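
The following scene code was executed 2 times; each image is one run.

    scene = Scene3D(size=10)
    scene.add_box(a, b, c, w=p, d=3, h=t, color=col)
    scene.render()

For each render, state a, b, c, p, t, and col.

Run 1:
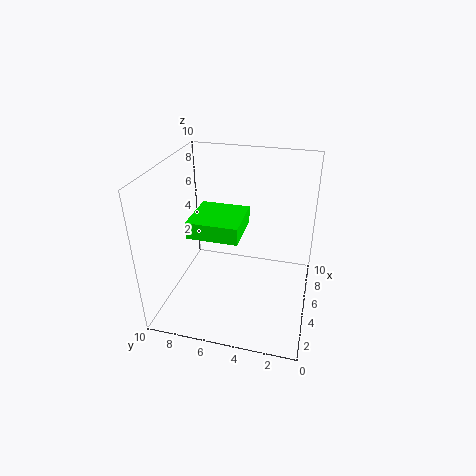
a = 1; b = 4; c = 7; p = 3; t = 1; col = 'lime'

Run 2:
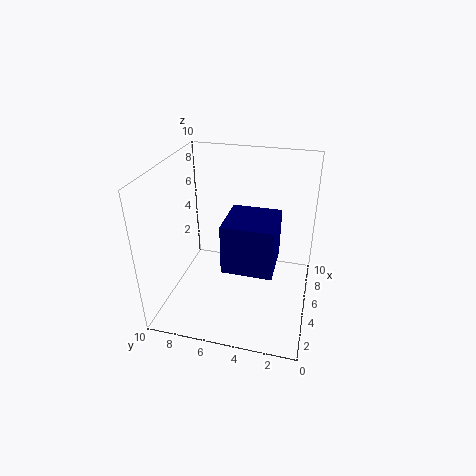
a = 1; b = 2; c = 5; p = 3; t = 3; col = 'navy'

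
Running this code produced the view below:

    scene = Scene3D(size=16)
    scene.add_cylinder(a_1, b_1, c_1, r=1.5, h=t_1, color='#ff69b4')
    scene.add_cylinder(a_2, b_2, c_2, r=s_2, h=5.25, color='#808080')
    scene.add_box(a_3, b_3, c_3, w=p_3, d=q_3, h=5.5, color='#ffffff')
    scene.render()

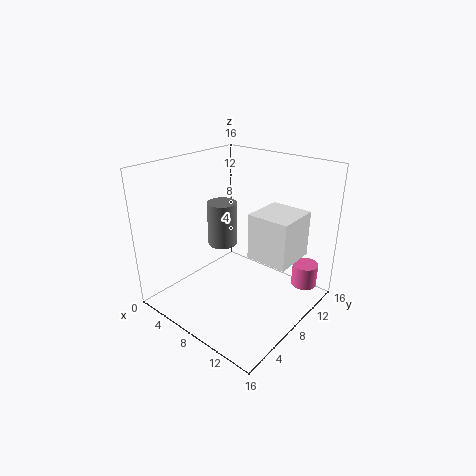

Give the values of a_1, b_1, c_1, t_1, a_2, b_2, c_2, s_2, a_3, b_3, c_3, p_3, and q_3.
a_1 = 13.5, b_1 = 14, c_1 = 1.25, t_1 = 2.75, a_2 = 4.5, b_2 = 9.25, c_2 = 5.75, s_2 = 1.75, a_3 = 8, b_3 = 9.75, c_3 = 4.75, p_3 = 5, q_3 = 5.25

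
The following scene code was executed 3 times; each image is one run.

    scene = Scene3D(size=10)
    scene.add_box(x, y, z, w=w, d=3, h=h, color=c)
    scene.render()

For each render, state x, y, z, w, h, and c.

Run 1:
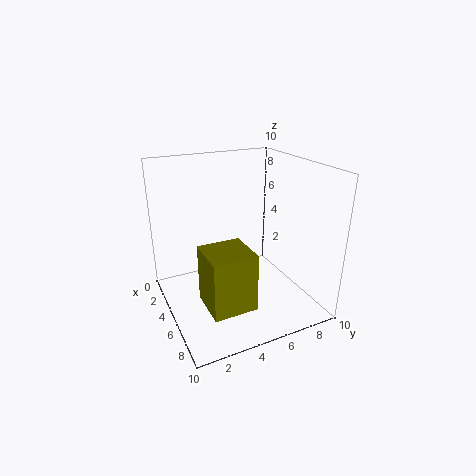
x = 5
y = 2
z = 1
w = 3
h = 4
c = 'olive'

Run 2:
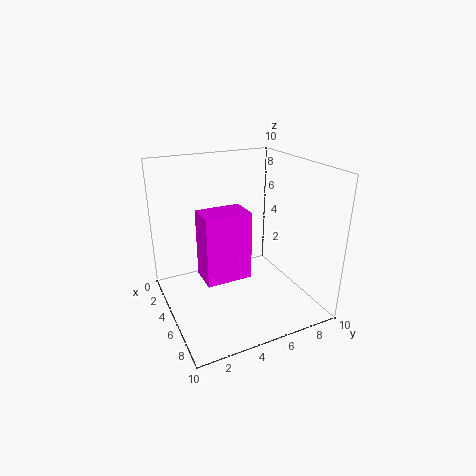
x = 5
y = 2
z = 3
w = 2
h = 4.5
c = 'magenta'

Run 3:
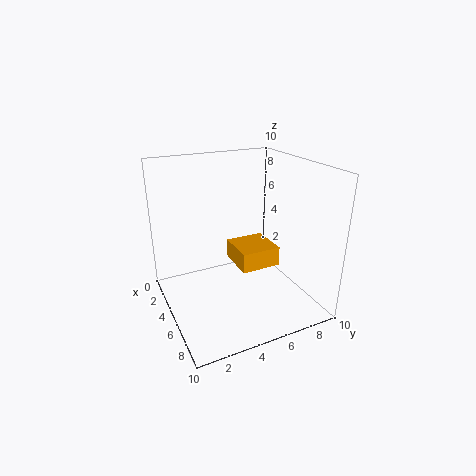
x = 2
y = 5.5
z = 2
w = 3
h = 1.5
c = 'orange'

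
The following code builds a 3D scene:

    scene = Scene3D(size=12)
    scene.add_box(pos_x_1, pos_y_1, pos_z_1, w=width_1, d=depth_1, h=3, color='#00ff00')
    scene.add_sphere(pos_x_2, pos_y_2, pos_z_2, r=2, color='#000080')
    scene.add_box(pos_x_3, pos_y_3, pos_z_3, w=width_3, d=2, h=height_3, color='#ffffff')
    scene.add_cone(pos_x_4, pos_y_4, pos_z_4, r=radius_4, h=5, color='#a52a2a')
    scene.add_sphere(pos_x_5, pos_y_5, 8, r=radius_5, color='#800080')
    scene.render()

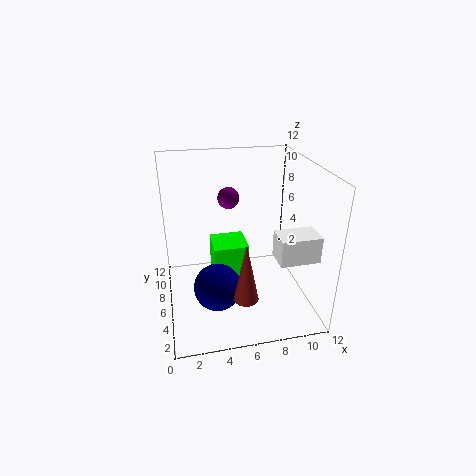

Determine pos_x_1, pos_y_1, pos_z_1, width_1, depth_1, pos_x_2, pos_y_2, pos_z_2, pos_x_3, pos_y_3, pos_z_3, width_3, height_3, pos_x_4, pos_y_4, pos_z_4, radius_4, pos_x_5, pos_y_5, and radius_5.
pos_x_1 = 4; pos_y_1 = 6; pos_z_1 = 2; width_1 = 3; depth_1 = 3; pos_x_2 = 4; pos_y_2 = 5; pos_z_2 = 2; pos_x_3 = 8; pos_y_3 = 1; pos_z_3 = 6; width_3 = 3; height_3 = 2; pos_x_4 = 6; pos_y_4 = 3; pos_z_4 = 2; radius_4 = 1; pos_x_5 = 6; pos_y_5 = 10; radius_5 = 1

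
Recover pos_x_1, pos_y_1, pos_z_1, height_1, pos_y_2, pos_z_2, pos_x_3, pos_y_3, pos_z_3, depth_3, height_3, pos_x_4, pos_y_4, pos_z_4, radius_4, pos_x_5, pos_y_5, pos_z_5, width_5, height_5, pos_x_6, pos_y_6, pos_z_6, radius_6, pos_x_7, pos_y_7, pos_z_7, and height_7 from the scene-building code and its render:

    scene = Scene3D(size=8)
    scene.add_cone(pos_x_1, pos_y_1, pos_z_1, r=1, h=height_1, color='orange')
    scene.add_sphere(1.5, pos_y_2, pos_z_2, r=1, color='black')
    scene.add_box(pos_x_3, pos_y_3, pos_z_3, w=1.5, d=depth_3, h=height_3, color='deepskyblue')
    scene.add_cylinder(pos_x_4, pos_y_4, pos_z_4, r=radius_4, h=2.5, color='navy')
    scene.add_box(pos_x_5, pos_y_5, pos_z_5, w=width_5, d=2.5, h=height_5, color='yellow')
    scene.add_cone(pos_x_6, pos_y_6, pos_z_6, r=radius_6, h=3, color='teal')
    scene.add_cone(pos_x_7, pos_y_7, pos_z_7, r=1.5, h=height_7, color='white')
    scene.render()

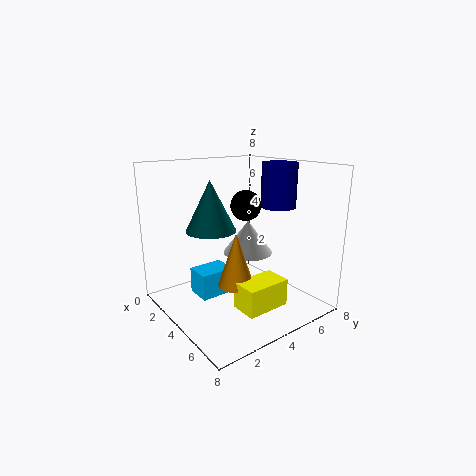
pos_x_1 = 4.5, pos_y_1 = 3.5, pos_z_1 = 1.5, height_1 = 3, pos_y_2 = 6.5, pos_z_2 = 5, pos_x_3 = 2, pos_y_3 = 2, pos_z_3 = 0.5, depth_3 = 2, height_3 = 1.5, pos_x_4 = 4.5, pos_y_4 = 6.5, pos_z_4 = 5.5, radius_4 = 1, pos_x_5 = 5, pos_y_5 = 3, pos_z_5 = 0.5, width_5 = 1.5, height_5 = 1.5, pos_x_6 = 2, pos_y_6 = 3.5, pos_z_6 = 4, radius_6 = 1.5, pos_x_7 = 3, pos_y_7 = 5.5, pos_z_7 = 2.5, height_7 = 2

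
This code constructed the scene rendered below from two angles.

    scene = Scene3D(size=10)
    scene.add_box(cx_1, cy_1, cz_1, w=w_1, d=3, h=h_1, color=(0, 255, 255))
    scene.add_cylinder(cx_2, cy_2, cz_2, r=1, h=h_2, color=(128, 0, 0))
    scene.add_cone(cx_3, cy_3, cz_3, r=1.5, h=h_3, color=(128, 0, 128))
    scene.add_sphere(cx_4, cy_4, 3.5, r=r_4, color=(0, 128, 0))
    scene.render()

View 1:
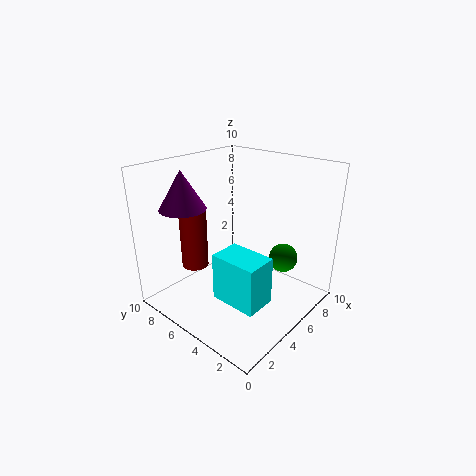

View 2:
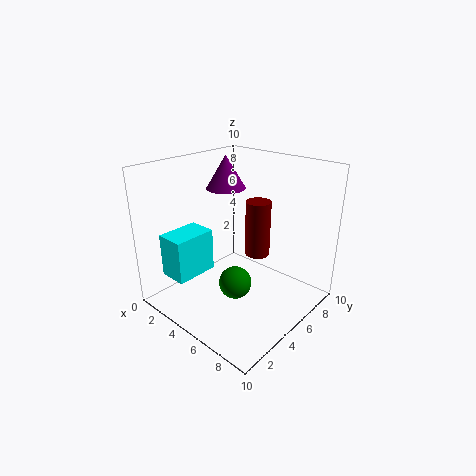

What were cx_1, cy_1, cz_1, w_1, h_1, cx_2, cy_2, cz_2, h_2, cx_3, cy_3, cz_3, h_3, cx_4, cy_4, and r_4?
cx_1 = 1.5, cy_1 = 1, cz_1 = 2.5, w_1 = 2, h_1 = 3, cx_2 = 4, cy_2 = 8.5, cz_2 = 2, h_2 = 4.5, cx_3 = 2, cy_3 = 7, cz_3 = 7.5, h_3 = 2.5, cx_4 = 7, cy_4 = 2.5, r_4 = 1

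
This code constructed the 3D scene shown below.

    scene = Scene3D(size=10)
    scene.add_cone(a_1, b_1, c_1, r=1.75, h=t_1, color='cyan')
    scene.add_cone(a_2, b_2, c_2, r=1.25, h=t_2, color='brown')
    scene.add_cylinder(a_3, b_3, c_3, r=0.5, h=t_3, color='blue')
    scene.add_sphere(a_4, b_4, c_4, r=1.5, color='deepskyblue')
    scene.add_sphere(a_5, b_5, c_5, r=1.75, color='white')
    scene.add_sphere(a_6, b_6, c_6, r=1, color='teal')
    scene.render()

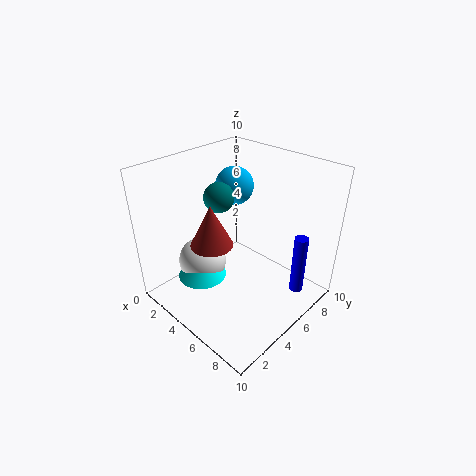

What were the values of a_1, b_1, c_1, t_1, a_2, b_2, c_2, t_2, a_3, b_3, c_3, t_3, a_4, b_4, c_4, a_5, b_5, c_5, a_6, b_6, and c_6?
a_1 = 3
b_1 = 3.25
c_1 = 1.75
t_1 = 2.25
a_2 = 6
b_2 = 1.75
c_2 = 6.5
t_2 = 2.5
a_3 = 8.25
b_3 = 8
c_3 = 0.5
t_3 = 4.5
a_4 = 1.75
b_4 = 8
c_4 = 7
a_5 = 2.5
b_5 = 3.75
c_5 = 2.5
a_6 = 4
b_6 = 4.25
c_6 = 8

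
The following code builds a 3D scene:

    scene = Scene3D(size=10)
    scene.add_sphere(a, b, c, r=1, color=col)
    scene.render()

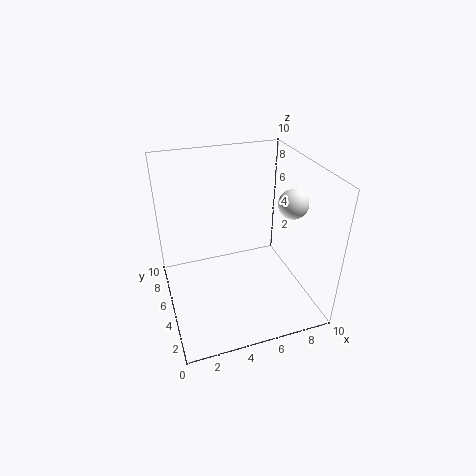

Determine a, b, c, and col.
a = 8.5
b = 4
c = 7.5
col = 'white'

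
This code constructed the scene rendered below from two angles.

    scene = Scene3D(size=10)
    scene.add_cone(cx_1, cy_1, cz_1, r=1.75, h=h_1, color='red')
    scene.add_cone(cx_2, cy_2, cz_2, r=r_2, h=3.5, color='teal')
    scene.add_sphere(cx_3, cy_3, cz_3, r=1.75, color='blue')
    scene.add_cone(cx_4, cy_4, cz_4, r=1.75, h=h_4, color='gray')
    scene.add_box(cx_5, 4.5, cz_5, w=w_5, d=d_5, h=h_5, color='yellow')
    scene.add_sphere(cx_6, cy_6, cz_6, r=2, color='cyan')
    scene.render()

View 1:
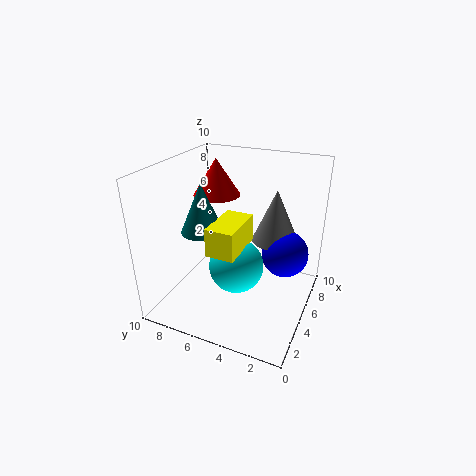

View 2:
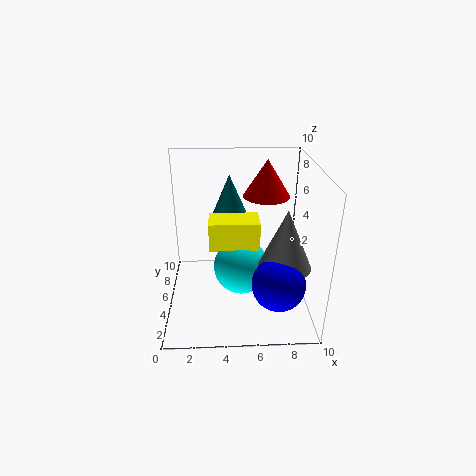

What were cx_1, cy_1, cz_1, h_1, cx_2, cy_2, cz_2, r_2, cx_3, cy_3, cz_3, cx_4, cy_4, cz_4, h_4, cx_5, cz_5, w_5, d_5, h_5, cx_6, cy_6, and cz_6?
cx_1 = 7.25; cy_1 = 7.75; cz_1 = 7; h_1 = 2.75; cx_2 = 4.5; cy_2 = 7.5; cz_2 = 5.25; r_2 = 1.5; cx_3 = 7.5; cy_3 = 2.25; cz_3 = 3; cx_4 = 8; cy_4 = 3.25; cz_4 = 3.75; h_4 = 4; cx_5 = 3; cz_5 = 4.25; w_5 = 3.5; d_5 = 2; h_5 = 2; cx_6 = 5.25; cy_6 = 5.25; cz_6 = 2.5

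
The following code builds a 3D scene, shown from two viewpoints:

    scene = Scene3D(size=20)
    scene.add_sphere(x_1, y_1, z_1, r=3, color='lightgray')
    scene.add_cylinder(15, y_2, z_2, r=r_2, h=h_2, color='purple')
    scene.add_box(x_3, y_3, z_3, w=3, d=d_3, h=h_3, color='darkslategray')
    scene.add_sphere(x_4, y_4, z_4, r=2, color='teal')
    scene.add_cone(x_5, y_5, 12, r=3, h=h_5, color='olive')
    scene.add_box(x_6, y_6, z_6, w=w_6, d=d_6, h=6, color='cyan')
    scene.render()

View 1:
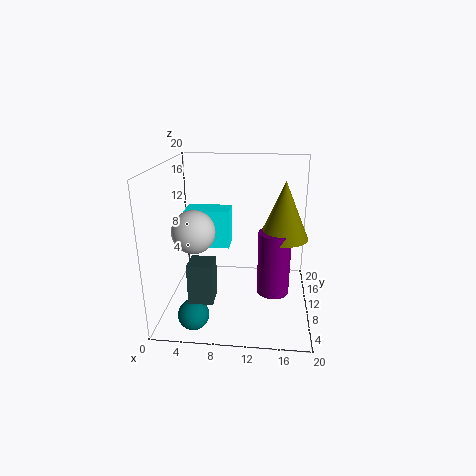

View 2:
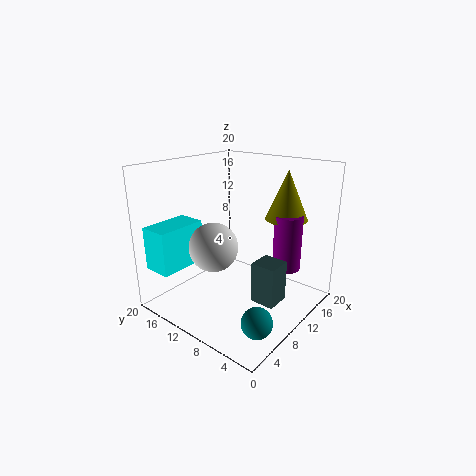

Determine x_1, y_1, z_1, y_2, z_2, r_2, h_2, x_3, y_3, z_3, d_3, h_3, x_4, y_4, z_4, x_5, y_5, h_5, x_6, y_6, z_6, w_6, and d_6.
x_1 = 4; y_1 = 9; z_1 = 11; y_2 = 5; z_2 = 5; r_2 = 2; h_2 = 8; x_3 = 5; y_3 = 1; z_3 = 5; d_3 = 3; h_3 = 5; x_4 = 5; y_4 = 3; z_4 = 2; x_5 = 16; y_5 = 6; h_5 = 7; x_6 = 1; y_6 = 15; z_6 = 6; w_6 = 7; d_6 = 4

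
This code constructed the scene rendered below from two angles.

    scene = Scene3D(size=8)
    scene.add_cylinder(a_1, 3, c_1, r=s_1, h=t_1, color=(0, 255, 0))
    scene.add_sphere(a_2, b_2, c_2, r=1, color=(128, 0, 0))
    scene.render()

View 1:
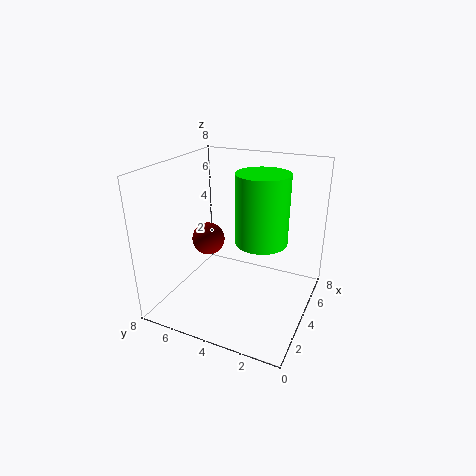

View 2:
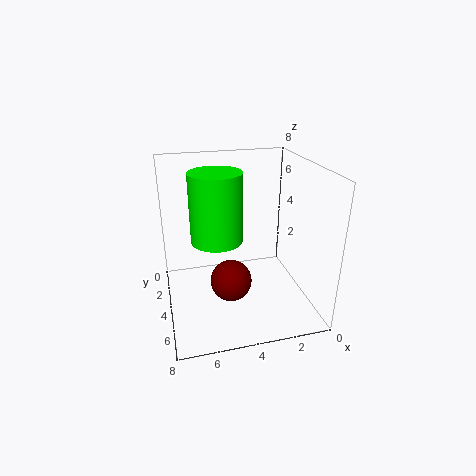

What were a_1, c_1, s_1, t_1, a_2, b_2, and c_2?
a_1 = 5, c_1 = 3.5, s_1 = 1.5, t_1 = 4, a_2 = 5, b_2 = 6.5, c_2 = 3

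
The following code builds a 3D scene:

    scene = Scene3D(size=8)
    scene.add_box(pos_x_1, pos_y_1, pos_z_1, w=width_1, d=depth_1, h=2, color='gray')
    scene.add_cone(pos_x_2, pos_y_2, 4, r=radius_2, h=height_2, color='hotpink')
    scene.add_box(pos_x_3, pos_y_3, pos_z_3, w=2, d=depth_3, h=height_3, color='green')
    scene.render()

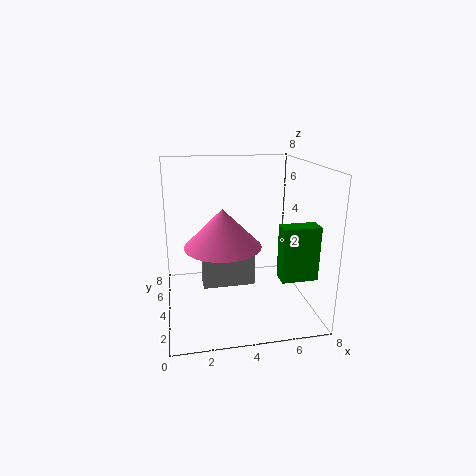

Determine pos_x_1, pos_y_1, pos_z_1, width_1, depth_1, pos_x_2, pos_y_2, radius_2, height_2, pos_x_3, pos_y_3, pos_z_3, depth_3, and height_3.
pos_x_1 = 2; pos_y_1 = 4; pos_z_1 = 1; width_1 = 3; depth_1 = 1; pos_x_2 = 3; pos_y_2 = 3; radius_2 = 2; height_2 = 2; pos_x_3 = 6; pos_y_3 = 2; pos_z_3 = 2; depth_3 = 1; height_3 = 3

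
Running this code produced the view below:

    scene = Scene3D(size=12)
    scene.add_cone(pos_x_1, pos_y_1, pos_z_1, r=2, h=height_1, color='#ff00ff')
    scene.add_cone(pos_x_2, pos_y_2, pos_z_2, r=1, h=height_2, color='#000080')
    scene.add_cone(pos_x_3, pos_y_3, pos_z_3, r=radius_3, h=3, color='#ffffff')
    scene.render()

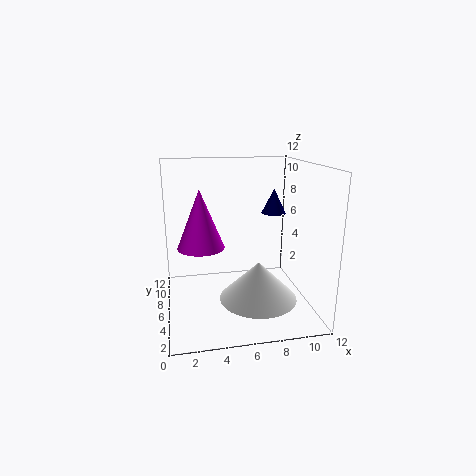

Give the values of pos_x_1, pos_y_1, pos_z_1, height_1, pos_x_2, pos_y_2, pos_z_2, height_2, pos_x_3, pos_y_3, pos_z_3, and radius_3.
pos_x_1 = 3
pos_y_1 = 7
pos_z_1 = 5
height_1 = 5
pos_x_2 = 9
pos_y_2 = 6
pos_z_2 = 8
height_2 = 2
pos_x_3 = 7
pos_y_3 = 3
pos_z_3 = 2
radius_3 = 3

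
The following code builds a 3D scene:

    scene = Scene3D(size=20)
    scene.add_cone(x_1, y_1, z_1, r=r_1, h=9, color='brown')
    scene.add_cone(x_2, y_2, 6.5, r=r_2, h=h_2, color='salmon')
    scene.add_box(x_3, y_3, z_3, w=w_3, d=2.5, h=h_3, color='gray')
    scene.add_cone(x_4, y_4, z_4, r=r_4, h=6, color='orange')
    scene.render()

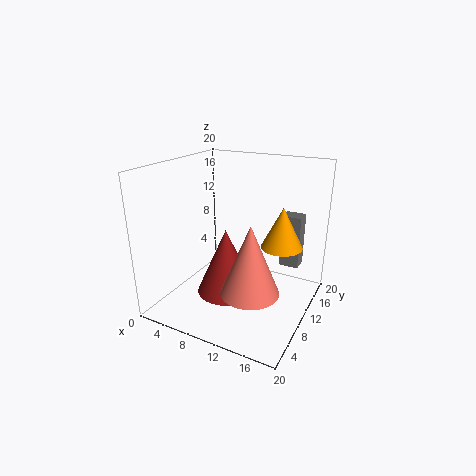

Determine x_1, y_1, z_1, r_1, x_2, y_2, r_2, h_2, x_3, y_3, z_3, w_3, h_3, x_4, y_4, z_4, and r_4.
x_1 = 9.5
y_1 = 7.5
z_1 = 3
r_1 = 4
x_2 = 15
y_2 = 3.5
r_2 = 3.5
h_2 = 8.5
x_3 = 14
y_3 = 16
z_3 = 4
w_3 = 3
h_3 = 8
x_4 = 15
y_4 = 14
z_4 = 8
r_4 = 3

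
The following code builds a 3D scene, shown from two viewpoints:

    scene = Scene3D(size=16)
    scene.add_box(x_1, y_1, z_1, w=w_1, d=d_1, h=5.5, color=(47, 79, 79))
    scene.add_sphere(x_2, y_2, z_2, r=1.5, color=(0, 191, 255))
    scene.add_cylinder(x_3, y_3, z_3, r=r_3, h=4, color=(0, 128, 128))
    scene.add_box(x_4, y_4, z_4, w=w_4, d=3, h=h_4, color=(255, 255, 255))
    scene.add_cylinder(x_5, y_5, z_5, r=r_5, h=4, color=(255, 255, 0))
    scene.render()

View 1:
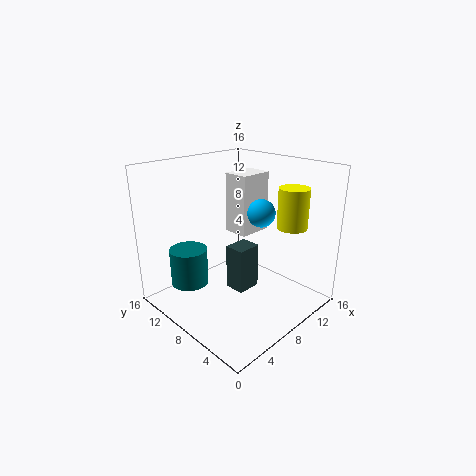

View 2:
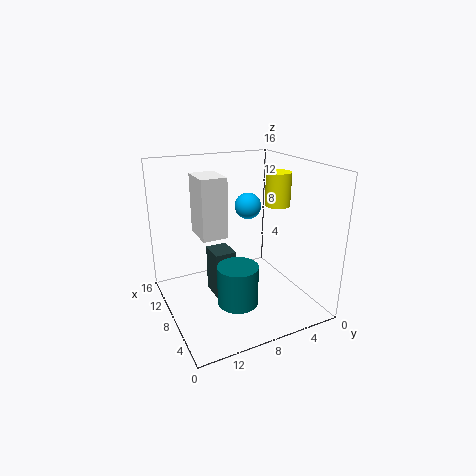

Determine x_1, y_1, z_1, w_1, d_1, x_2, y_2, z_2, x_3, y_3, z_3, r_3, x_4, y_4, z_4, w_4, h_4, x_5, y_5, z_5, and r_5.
x_1 = 8.5, y_1 = 8, z_1 = 0.5, w_1 = 3, d_1 = 2.5, x_2 = 9.5, y_2 = 6, z_2 = 11, x_3 = 3, y_3 = 10.5, z_3 = 3.5, r_3 = 2, x_4 = 9.5, y_4 = 8.5, z_4 = 7.5, w_4 = 4, h_4 = 7, x_5 = 9.5, y_5 = 2, z_5 = 10.5, r_5 = 1.5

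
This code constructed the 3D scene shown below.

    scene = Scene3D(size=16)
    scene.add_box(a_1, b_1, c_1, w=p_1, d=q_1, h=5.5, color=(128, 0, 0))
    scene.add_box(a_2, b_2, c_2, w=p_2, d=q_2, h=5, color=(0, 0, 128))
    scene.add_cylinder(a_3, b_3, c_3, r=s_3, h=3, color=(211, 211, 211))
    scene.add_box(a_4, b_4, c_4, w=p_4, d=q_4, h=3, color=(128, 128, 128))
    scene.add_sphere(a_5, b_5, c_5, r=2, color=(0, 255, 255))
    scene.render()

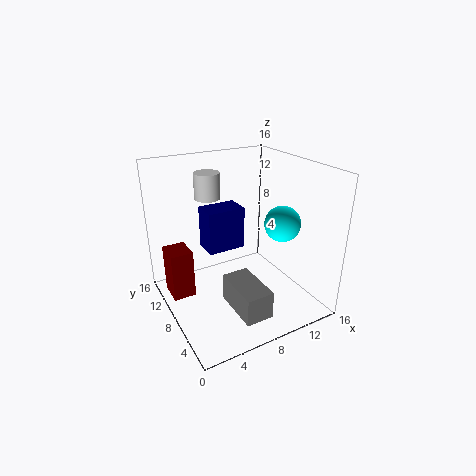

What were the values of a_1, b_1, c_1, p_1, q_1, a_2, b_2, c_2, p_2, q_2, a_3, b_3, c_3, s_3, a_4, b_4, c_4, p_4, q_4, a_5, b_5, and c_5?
a_1 = 0.5, b_1 = 9, c_1 = 1.5, p_1 = 2.5, q_1 = 3, a_2 = 5.5, b_2 = 10, c_2 = 5.5, p_2 = 4.5, q_2 = 3, a_3 = 6.5, b_3 = 12.5, c_3 = 11.5, s_3 = 1.5, a_4 = 5.5, b_4 = 1.5, c_4 = 1.5, p_4 = 3, q_4 = 5.5, a_5 = 12.5, b_5 = 6, c_5 = 9.5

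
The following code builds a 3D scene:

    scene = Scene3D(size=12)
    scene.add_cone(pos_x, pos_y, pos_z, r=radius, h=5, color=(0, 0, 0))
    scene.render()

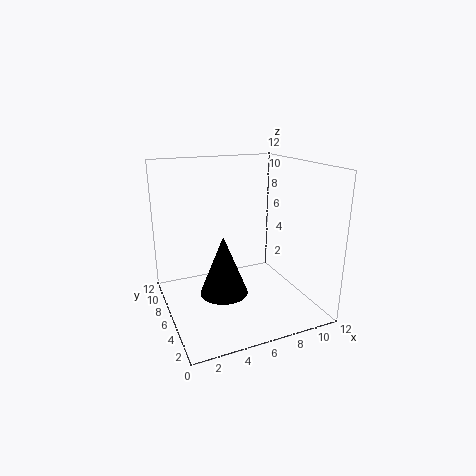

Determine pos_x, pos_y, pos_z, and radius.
pos_x = 4.5, pos_y = 5.5, pos_z = 1.5, radius = 2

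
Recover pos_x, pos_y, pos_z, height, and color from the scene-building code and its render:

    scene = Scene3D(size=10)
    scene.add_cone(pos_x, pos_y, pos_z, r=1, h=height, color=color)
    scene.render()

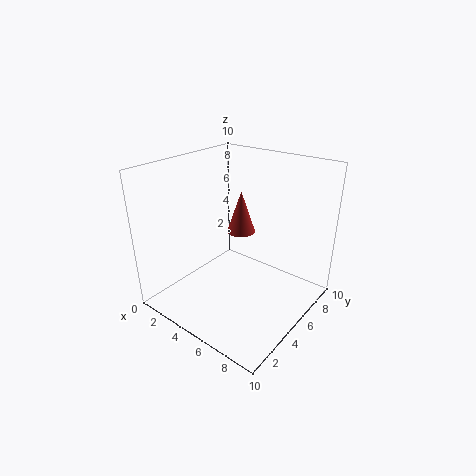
pos_x = 4.5
pos_y = 6
pos_z = 5
height = 3
color = 'brown'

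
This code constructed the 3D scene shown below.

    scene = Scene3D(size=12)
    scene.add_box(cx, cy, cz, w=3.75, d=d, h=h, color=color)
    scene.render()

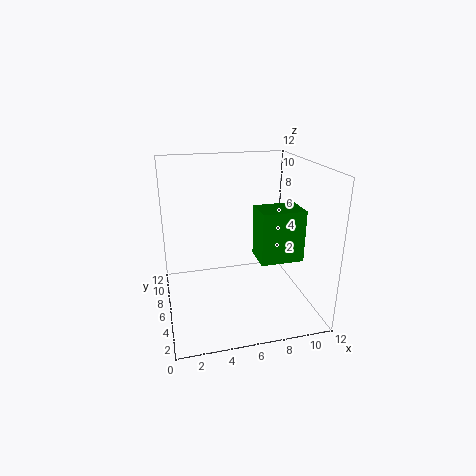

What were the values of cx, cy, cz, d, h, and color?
cx = 7.75, cy = 4.75, cz = 3.75, d = 2.75, h = 4.5, color = 'green'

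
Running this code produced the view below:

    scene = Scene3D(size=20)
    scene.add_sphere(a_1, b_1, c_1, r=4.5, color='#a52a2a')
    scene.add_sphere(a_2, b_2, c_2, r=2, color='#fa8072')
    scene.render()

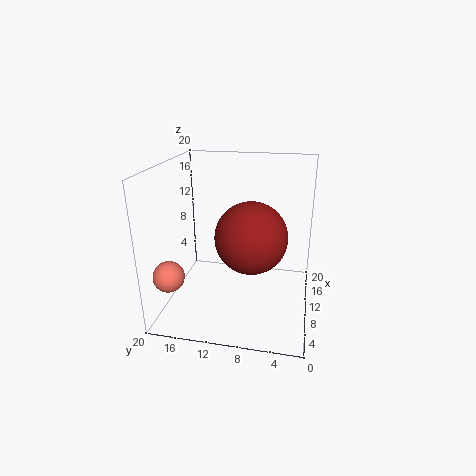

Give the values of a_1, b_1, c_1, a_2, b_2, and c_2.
a_1 = 6; b_1 = 7.5; c_1 = 12; a_2 = 3; b_2 = 17.5; c_2 = 7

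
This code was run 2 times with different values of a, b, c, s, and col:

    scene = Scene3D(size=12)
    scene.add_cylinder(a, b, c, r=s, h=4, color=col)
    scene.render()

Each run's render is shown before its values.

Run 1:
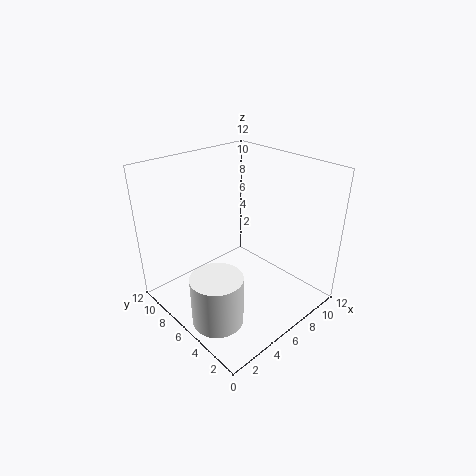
a = 2
b = 4
c = 1
s = 2
col = 'white'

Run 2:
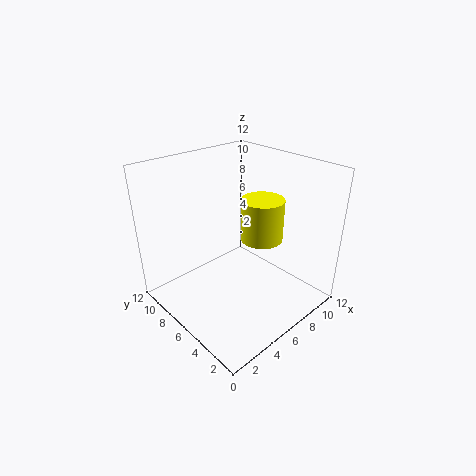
a = 10
b = 7
c = 4
s = 2
col = 'yellow'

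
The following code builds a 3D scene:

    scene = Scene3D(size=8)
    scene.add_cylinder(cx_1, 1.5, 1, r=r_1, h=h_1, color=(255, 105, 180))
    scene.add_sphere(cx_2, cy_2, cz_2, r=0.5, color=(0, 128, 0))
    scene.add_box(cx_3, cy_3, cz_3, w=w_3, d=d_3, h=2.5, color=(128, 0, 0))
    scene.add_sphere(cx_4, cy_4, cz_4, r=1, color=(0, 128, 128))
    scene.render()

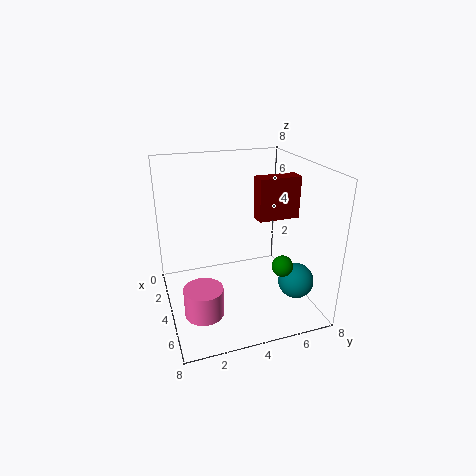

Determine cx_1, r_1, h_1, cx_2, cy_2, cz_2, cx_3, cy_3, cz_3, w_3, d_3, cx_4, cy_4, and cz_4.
cx_1 = 6; r_1 = 1; h_1 = 1.5; cx_2 = 7.5; cy_2 = 5; cz_2 = 4; cx_3 = 2.5; cy_3 = 5.5; cz_3 = 4.5; w_3 = 1; d_3 = 2.5; cx_4 = 5.5; cy_4 = 7; cz_4 = 1.5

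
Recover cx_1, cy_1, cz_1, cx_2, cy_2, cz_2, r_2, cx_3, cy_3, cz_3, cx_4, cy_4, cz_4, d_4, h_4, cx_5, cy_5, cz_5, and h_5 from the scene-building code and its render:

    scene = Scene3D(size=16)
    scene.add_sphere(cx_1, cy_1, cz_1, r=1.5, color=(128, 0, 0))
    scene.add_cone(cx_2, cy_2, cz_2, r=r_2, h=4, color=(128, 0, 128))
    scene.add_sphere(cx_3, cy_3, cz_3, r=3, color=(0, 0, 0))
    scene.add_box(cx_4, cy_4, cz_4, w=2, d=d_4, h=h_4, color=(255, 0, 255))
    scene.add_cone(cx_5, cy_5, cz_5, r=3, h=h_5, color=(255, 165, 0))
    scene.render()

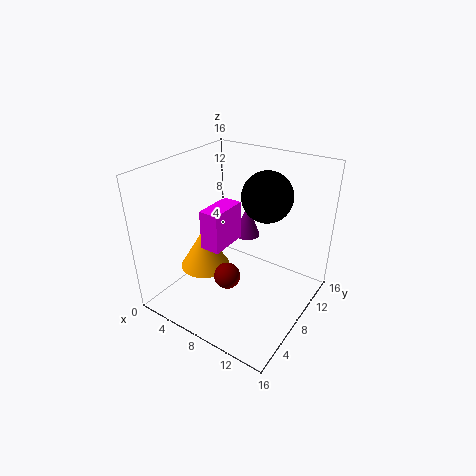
cx_1 = 7.5, cy_1 = 6.5, cz_1 = 3.5, cx_2 = 7, cy_2 = 11.5, cz_2 = 6.5, r_2 = 1.5, cx_3 = 9, cy_3 = 12.5, cz_3 = 11.5, cx_4 = 7, cy_4 = 3, cz_4 = 9, d_4 = 4, h_4 = 4, cx_5 = 3, cy_5 = 8, cz_5 = 2.5, h_5 = 5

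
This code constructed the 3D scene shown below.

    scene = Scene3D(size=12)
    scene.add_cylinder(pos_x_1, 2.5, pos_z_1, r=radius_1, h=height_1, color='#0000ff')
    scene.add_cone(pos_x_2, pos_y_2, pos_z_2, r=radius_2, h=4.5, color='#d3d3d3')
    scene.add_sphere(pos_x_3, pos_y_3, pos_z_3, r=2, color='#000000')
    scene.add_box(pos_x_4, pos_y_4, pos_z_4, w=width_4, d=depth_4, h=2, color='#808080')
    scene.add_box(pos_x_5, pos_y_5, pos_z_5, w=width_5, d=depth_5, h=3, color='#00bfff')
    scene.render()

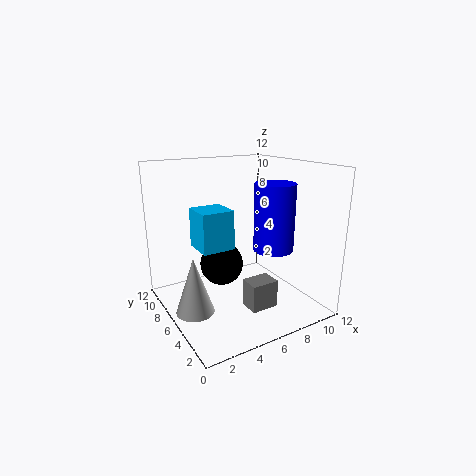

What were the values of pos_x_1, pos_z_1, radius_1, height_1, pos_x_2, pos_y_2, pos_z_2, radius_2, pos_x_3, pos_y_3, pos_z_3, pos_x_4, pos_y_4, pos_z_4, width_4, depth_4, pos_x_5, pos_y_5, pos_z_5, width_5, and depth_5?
pos_x_1 = 7, pos_z_1 = 6, radius_1 = 1.5, height_1 = 5, pos_x_2 = 1.5, pos_y_2 = 5, pos_z_2 = 1, radius_2 = 1.5, pos_x_3 = 6, pos_y_3 = 9, pos_z_3 = 2.5, pos_x_4 = 4, pos_y_4 = 0.5, pos_z_4 = 2.5, width_4 = 2, depth_4 = 1.5, pos_x_5 = 2, pos_y_5 = 4, pos_z_5 = 6, width_5 = 2.5, depth_5 = 2.5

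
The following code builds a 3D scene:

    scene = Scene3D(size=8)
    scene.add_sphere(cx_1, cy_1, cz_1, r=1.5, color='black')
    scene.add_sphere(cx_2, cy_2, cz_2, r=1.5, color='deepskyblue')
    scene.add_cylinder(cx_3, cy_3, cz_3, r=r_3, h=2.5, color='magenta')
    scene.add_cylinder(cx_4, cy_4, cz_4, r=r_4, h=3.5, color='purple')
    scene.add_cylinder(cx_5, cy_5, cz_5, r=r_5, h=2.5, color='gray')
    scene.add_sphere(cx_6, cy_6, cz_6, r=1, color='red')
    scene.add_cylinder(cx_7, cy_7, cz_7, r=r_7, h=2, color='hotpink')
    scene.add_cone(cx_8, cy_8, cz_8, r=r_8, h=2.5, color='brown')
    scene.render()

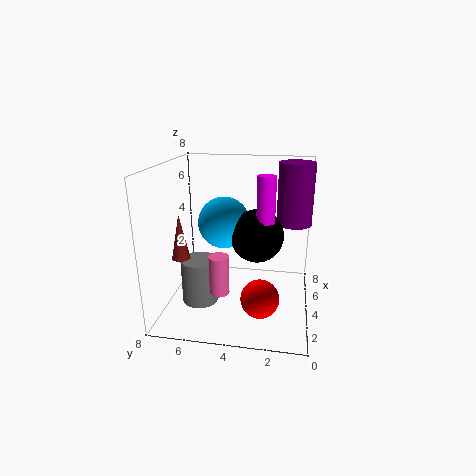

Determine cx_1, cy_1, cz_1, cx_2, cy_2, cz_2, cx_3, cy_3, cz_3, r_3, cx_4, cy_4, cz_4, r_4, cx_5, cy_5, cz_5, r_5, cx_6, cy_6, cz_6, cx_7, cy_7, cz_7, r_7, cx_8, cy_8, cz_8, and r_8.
cx_1 = 4.5, cy_1 = 3, cz_1 = 4, cx_2 = 5, cy_2 = 5, cz_2 = 4.5, cx_3 = 4, cy_3 = 2.5, cz_3 = 5, r_3 = 0.5, cx_4 = 5.5, cy_4 = 1, cz_4 = 4.5, r_4 = 1, cx_5 = 3, cy_5 = 6, cz_5 = 0.5, r_5 = 1, cx_6 = 2, cy_6 = 2.5, cz_6 = 1.5, cx_7 = 1.5, cy_7 = 4.5, cz_7 = 2, r_7 = 0.5, cx_8 = 3, cy_8 = 7, cz_8 = 3, r_8 = 0.5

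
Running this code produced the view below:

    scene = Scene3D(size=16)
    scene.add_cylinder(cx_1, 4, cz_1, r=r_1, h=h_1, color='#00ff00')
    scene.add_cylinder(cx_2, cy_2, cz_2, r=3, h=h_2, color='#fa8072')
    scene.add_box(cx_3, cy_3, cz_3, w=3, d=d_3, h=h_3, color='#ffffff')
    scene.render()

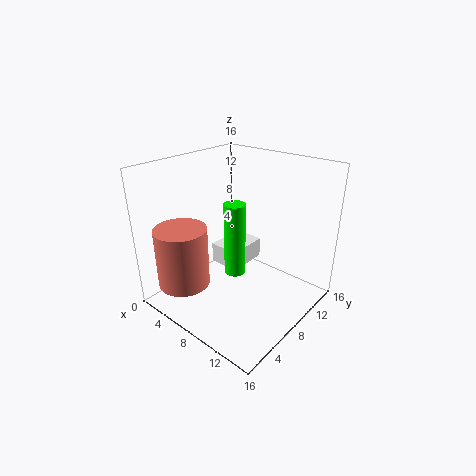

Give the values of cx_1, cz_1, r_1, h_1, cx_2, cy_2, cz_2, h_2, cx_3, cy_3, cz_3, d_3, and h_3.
cx_1 = 11
cz_1 = 7
r_1 = 1
h_1 = 7
cx_2 = 3
cy_2 = 4
cz_2 = 2
h_2 = 7
cx_3 = 8
cy_3 = 4
cz_3 = 7
d_3 = 4
h_3 = 2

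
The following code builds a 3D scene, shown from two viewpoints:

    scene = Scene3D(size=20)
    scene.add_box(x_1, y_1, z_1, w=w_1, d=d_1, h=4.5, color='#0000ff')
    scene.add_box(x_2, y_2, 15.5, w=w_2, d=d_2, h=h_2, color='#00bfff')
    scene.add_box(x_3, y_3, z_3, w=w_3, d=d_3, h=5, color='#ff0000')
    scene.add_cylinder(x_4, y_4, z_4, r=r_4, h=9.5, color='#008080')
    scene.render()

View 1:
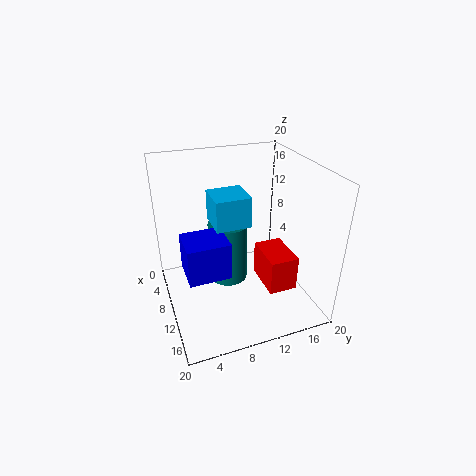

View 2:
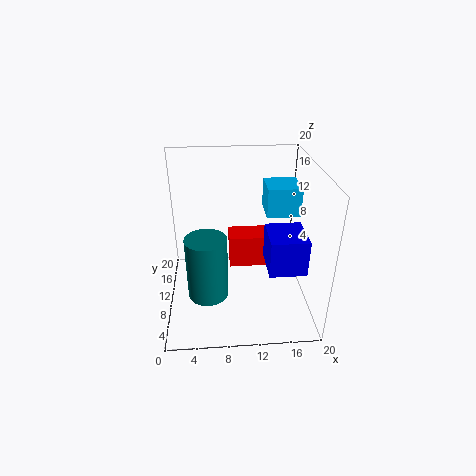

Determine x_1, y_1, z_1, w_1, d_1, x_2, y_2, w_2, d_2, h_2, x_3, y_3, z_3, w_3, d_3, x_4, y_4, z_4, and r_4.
x_1 = 13; y_1 = 1.5; z_1 = 9.5; w_1 = 4.5; d_1 = 5; x_2 = 13; y_2 = 5; w_2 = 4; d_2 = 4; h_2 = 3.5; x_3 = 9; y_3 = 13; z_3 = 3; w_3 = 6; d_3 = 4; x_4 = 5.5; y_4 = 10; z_4 = 0.5; r_4 = 3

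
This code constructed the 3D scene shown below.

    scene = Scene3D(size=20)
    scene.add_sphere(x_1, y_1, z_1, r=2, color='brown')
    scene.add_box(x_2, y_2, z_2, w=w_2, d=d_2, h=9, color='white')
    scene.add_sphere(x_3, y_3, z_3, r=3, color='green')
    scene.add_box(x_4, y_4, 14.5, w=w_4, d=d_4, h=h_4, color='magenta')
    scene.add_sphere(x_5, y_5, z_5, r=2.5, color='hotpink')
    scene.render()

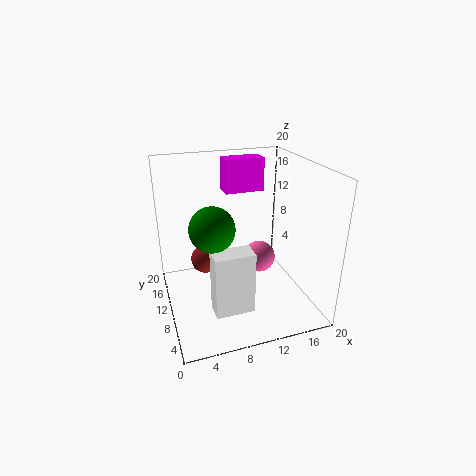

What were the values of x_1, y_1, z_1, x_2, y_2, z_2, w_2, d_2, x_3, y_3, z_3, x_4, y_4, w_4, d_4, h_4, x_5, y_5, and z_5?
x_1 = 5.5
y_1 = 11
z_1 = 7
x_2 = 5.5
y_2 = 5.5
z_2 = 0.5
w_2 = 5.5
d_2 = 3
x_3 = 6
y_3 = 8.5
z_3 = 12.5
x_4 = 10
y_4 = 15.5
w_4 = 6
d_4 = 3
h_4 = 5
x_5 = 15
y_5 = 14
z_5 = 4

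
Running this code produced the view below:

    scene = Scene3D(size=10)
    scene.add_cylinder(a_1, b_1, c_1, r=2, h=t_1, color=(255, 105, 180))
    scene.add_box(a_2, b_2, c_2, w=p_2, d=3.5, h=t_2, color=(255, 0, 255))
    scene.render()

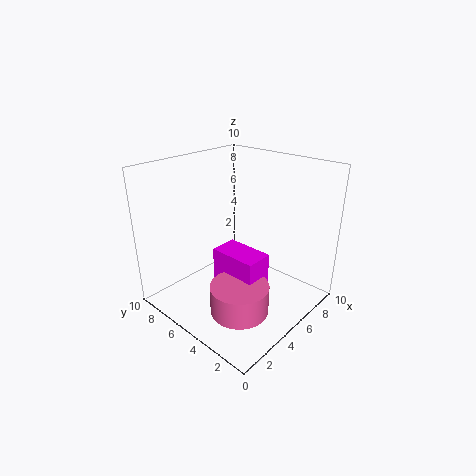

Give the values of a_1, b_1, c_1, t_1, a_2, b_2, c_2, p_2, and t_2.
a_1 = 3.5; b_1 = 3.5; c_1 = 0.5; t_1 = 2; a_2 = 4; b_2 = 3; c_2 = 0.5; p_2 = 2; t_2 = 3.5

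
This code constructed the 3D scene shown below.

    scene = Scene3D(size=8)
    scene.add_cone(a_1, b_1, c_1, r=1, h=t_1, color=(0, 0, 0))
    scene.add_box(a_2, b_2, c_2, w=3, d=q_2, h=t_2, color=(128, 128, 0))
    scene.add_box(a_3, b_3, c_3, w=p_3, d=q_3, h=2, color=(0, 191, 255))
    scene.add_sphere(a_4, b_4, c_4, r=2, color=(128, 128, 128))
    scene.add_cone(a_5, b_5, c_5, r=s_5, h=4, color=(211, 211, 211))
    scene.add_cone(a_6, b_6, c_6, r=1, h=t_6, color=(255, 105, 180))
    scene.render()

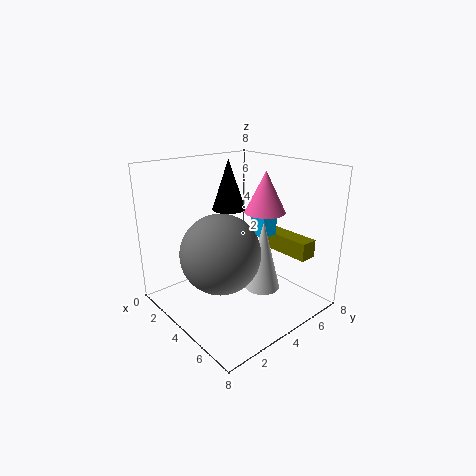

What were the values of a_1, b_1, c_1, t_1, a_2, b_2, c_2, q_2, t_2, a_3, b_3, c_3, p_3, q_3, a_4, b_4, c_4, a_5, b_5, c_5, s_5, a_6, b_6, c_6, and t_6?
a_1 = 2
b_1 = 5
c_1 = 5
t_1 = 3
a_2 = 4
b_2 = 6
c_2 = 3
q_2 = 1
t_2 = 1
a_3 = 4
b_3 = 5
c_3 = 4
p_3 = 1
q_3 = 1
a_4 = 5
b_4 = 2
c_4 = 4
a_5 = 5
b_5 = 5
c_5 = 1
s_5 = 1
a_6 = 6
b_6 = 4
c_6 = 6
t_6 = 2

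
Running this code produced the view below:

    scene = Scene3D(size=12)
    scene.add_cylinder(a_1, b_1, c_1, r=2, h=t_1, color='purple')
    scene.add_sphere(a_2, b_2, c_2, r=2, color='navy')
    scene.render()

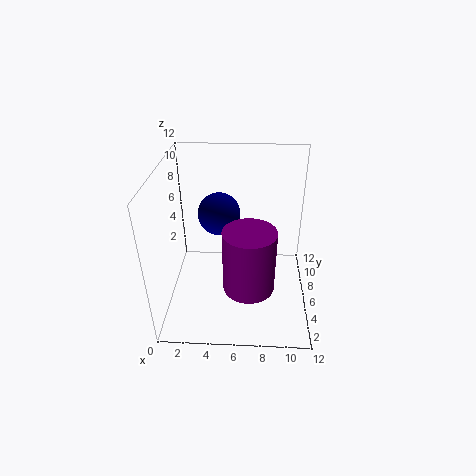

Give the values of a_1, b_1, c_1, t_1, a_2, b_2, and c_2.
a_1 = 7
b_1 = 3
c_1 = 3.5
t_1 = 5
a_2 = 4
b_2 = 10
c_2 = 6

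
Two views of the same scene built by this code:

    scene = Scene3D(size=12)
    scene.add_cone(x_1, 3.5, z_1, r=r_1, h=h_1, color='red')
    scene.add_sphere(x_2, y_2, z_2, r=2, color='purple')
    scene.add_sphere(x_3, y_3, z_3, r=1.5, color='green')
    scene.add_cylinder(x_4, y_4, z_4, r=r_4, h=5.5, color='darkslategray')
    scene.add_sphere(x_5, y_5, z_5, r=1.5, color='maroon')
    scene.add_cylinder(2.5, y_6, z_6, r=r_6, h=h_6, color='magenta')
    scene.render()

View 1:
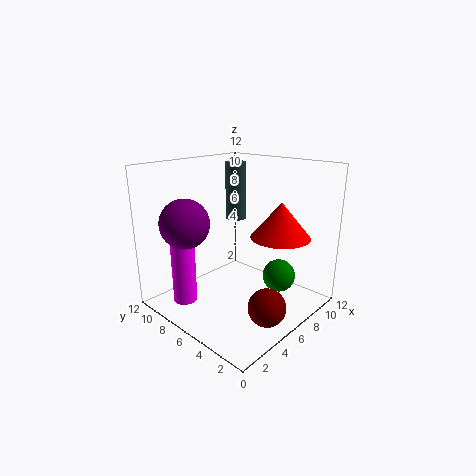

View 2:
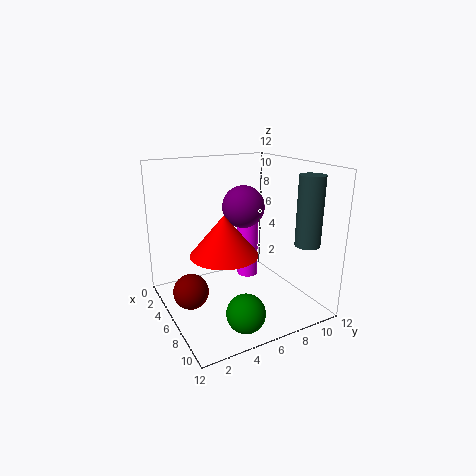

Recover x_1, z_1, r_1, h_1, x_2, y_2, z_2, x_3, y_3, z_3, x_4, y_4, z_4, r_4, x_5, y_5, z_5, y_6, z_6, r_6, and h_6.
x_1 = 8.5, z_1 = 6, r_1 = 2.5, h_1 = 3, x_2 = 2.5, y_2 = 8.5, z_2 = 7.5, x_3 = 10, y_3 = 4.5, z_3 = 1.5, x_4 = 10, y_4 = 10, z_4 = 6, r_4 = 1, x_5 = 5, y_5 = 2, z_5 = 1.5, y_6 = 9, z_6 = 0.5, r_6 = 1, h_6 = 5.5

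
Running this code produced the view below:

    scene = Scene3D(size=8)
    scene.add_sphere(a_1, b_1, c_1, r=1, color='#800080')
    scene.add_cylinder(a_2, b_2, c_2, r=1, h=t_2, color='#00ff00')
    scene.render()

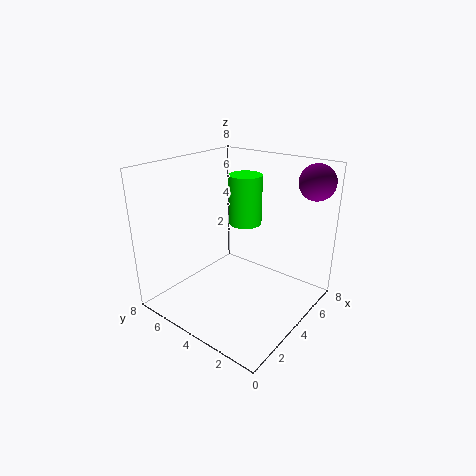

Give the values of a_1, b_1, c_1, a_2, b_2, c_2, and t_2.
a_1 = 7; b_1 = 1; c_1 = 7; a_2 = 6; b_2 = 5; c_2 = 4; t_2 = 3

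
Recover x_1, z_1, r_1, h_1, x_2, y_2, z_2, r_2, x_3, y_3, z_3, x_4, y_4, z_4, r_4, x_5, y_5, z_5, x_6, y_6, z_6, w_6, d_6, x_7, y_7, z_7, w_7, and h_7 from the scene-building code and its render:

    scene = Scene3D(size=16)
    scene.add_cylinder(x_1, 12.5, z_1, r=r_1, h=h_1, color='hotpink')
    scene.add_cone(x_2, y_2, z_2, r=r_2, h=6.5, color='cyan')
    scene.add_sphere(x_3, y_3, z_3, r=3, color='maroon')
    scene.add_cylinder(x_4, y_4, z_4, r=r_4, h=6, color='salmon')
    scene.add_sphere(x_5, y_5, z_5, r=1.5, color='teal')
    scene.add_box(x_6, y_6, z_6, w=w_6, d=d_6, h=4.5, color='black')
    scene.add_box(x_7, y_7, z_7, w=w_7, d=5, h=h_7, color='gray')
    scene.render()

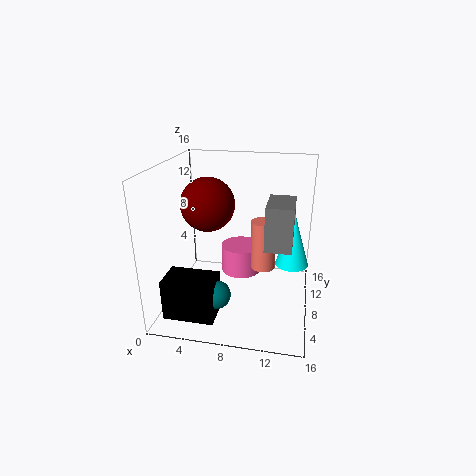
x_1 = 7.5
z_1 = 1.5
r_1 = 2.5
h_1 = 3.5
x_2 = 14
y_2 = 11.5
z_2 = 3.5
r_2 = 2
x_3 = 4.5
y_3 = 8.5
z_3 = 11.5
x_4 = 10.5
y_4 = 11
z_4 = 3
r_4 = 1.5
x_5 = 6.5
y_5 = 4
z_5 = 3
x_6 = 1
y_6 = 2
z_6 = 0.5
w_6 = 5.5
d_6 = 3.5
x_7 = 11
y_7 = 7
z_7 = 7
w_7 = 3
h_7 = 5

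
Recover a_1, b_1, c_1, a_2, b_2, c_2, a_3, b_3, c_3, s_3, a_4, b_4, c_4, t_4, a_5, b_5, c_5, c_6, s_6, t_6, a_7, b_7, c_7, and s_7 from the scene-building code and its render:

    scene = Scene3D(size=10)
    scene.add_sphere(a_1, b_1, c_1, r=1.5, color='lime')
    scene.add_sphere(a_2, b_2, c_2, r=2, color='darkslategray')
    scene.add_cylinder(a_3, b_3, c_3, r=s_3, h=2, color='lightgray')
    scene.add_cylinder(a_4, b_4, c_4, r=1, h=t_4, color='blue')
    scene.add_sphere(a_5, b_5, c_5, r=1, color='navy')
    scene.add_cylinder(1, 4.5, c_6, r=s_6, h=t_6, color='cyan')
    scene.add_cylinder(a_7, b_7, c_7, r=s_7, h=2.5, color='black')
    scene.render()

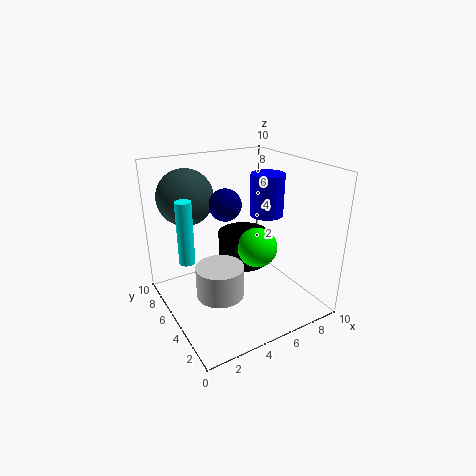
a_1 = 7
b_1 = 5.5
c_1 = 3.5
a_2 = 2.5
b_2 = 8
c_2 = 7.5
a_3 = 2.5
b_3 = 3
c_3 = 2.5
s_3 = 1.5
a_4 = 5.5
b_4 = 2.5
c_4 = 7.5
t_4 = 2.5
a_5 = 3.5
b_5 = 4
c_5 = 8
c_6 = 4.5
s_6 = 0.5
t_6 = 4
a_7 = 7
b_7 = 7.5
c_7 = 1.5
s_7 = 2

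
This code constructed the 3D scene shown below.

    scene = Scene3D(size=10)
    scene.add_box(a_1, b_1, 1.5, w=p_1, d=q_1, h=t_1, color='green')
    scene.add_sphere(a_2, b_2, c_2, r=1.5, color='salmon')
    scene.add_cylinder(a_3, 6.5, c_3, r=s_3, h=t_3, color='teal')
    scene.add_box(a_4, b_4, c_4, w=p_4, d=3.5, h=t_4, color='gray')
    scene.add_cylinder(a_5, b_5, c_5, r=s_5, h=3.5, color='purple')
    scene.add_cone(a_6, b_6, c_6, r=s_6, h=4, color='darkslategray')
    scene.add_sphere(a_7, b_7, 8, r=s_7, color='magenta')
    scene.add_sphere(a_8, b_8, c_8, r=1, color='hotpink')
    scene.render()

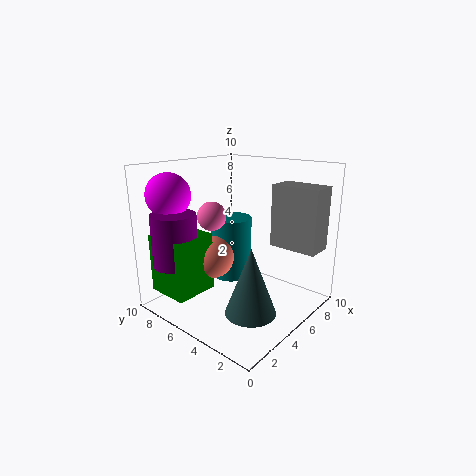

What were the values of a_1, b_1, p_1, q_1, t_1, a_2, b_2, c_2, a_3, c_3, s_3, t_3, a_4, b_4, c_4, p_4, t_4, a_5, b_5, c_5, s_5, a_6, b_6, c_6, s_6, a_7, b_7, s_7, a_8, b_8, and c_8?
a_1 = 0.5
b_1 = 6
p_1 = 3
q_1 = 3
t_1 = 4
a_2 = 4
b_2 = 6.5
c_2 = 3.5
a_3 = 6
c_3 = 1.5
s_3 = 1.5
t_3 = 4.5
a_4 = 7.5
b_4 = 0.5
c_4 = 4
p_4 = 2
t_4 = 4.5
a_5 = 1.5
b_5 = 7.5
c_5 = 3.5
s_5 = 1.5
a_6 = 2
b_6 = 1.5
c_6 = 2
s_6 = 1.5
a_7 = 2
b_7 = 8.5
s_7 = 1.5
a_8 = 4
b_8 = 6.5
c_8 = 6.5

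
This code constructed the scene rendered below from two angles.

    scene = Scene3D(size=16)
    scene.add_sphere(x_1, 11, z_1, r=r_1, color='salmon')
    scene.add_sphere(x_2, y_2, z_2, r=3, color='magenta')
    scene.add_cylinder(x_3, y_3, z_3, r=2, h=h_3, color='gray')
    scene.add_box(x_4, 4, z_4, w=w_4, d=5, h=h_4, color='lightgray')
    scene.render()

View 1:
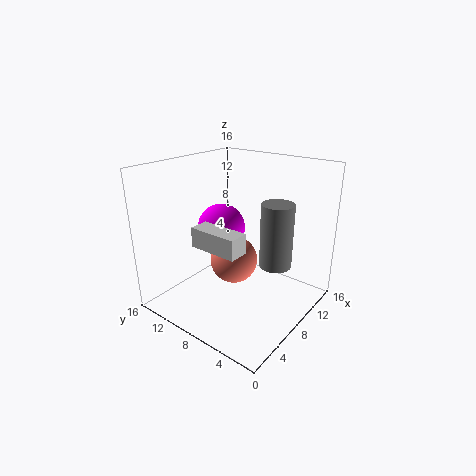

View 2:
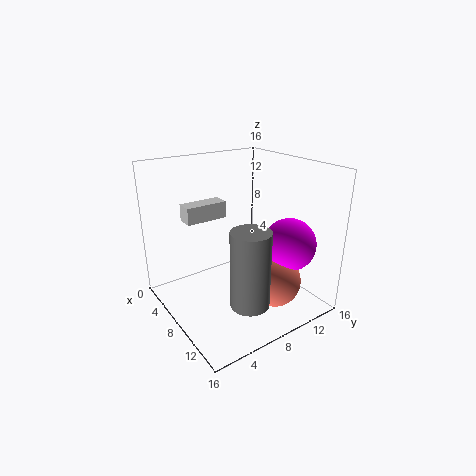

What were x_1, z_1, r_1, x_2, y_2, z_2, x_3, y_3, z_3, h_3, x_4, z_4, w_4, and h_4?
x_1 = 11; z_1 = 3; r_1 = 3; x_2 = 11; y_2 = 13; z_2 = 7; x_3 = 13; y_3 = 6; z_3 = 3; h_3 = 8; x_4 = 2; z_4 = 9; w_4 = 2; h_4 = 2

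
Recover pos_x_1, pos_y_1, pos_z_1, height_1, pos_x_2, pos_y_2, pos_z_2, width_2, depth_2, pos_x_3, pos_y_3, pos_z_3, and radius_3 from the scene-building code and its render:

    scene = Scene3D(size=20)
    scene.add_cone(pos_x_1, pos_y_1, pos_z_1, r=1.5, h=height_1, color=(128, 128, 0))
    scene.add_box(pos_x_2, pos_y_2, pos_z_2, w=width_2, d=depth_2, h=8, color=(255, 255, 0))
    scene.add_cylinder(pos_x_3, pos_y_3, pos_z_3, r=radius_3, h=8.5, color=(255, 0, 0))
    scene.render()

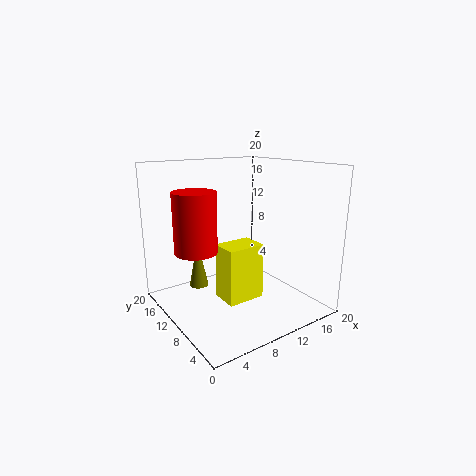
pos_x_1 = 7.5
pos_y_1 = 17.5
pos_z_1 = 0.5
height_1 = 7.5
pos_x_2 = 7.5
pos_y_2 = 8
pos_z_2 = 1
width_2 = 5.5
depth_2 = 4
pos_x_3 = 5
pos_y_3 = 13
pos_z_3 = 8
radius_3 = 3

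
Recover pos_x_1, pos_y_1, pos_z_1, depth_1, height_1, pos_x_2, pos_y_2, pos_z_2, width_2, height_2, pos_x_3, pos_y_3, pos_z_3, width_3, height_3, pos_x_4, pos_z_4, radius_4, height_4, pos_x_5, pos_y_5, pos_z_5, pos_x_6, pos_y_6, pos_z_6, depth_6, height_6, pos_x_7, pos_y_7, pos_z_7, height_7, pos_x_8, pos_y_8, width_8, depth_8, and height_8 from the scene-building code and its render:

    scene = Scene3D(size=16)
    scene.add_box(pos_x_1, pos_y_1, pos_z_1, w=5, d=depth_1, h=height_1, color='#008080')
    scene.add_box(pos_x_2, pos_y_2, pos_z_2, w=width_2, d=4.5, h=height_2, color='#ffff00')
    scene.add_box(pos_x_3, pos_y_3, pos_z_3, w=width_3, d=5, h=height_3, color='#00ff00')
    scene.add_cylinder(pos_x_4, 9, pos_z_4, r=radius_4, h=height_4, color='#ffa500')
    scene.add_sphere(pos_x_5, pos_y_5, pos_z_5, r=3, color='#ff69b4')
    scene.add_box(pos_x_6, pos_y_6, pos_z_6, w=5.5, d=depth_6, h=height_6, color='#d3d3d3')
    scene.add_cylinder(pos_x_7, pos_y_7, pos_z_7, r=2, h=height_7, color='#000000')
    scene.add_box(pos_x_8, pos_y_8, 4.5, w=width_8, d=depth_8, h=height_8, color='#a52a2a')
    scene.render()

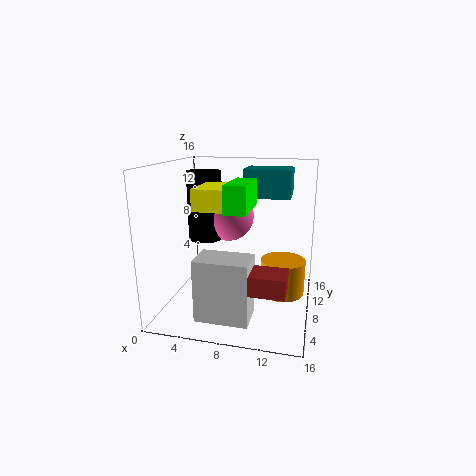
pos_x_1 = 8.5; pos_y_1 = 8; pos_z_1 = 12.5; depth_1 = 4; height_1 = 3; pos_x_2 = 5.5; pos_y_2 = 1; pos_z_2 = 12.5; width_2 = 3; height_2 = 2; pos_x_3 = 8.5; pos_y_3 = 0.5; pos_z_3 = 12.5; width_3 = 2; height_3 = 2.5; pos_x_4 = 13; pos_z_4 = 1.5; radius_4 = 2.5; height_4 = 4; pos_x_5 = 6; pos_y_5 = 11.5; pos_z_5 = 9.5; pos_x_6 = 5; pos_y_6 = 1.5; pos_z_6 = 1; depth_6 = 3.5; height_6 = 6.5; pos_x_7 = 3.5; pos_y_7 = 10; pos_z_7 = 7; height_7 = 8; pos_x_8 = 10.5; pos_y_8 = 1.5; width_8 = 3.5; depth_8 = 3; height_8 = 2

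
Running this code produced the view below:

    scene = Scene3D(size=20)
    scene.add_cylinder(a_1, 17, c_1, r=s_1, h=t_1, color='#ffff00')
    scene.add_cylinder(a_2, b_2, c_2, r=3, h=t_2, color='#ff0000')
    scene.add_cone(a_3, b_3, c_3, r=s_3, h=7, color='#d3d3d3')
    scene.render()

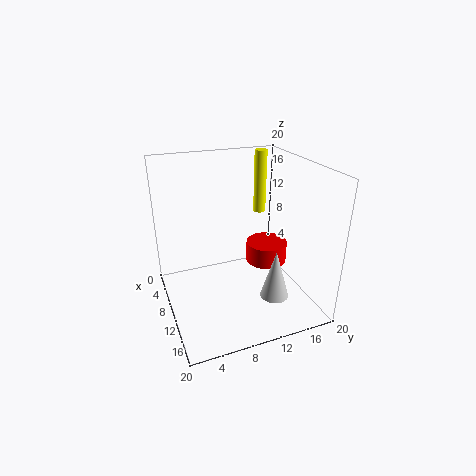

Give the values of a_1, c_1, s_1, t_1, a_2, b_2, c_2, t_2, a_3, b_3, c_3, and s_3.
a_1 = 2; c_1 = 10; s_1 = 1; t_1 = 10; a_2 = 9; b_2 = 15; c_2 = 5; t_2 = 3; a_3 = 14; b_3 = 14; c_3 = 2; s_3 = 2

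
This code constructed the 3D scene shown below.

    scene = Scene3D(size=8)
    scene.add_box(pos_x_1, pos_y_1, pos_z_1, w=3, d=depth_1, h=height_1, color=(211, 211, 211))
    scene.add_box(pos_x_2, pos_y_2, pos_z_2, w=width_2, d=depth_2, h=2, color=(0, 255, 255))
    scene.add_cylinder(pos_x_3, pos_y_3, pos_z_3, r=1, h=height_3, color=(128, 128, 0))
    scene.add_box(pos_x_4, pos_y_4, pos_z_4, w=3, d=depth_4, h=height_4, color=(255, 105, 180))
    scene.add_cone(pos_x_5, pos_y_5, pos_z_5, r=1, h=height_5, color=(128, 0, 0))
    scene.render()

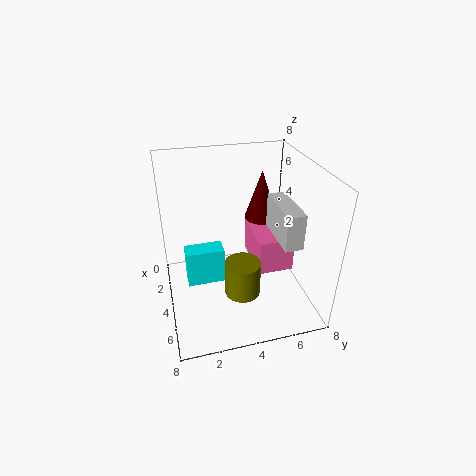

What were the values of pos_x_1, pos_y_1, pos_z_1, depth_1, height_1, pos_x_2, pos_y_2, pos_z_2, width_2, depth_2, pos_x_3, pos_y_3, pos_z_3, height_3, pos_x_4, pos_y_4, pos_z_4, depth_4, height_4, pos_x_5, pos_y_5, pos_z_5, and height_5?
pos_x_1 = 3, pos_y_1 = 6, pos_z_1 = 4, depth_1 = 1, height_1 = 2, pos_x_2 = 4, pos_y_2 = 1, pos_z_2 = 2, width_2 = 1, depth_2 = 2, pos_x_3 = 5, pos_y_3 = 4, pos_z_3 = 1, height_3 = 2, pos_x_4 = 2, pos_y_4 = 5, pos_z_4 = 2, depth_4 = 2, height_4 = 2, pos_x_5 = 2, pos_y_5 = 6, pos_z_5 = 4, height_5 = 3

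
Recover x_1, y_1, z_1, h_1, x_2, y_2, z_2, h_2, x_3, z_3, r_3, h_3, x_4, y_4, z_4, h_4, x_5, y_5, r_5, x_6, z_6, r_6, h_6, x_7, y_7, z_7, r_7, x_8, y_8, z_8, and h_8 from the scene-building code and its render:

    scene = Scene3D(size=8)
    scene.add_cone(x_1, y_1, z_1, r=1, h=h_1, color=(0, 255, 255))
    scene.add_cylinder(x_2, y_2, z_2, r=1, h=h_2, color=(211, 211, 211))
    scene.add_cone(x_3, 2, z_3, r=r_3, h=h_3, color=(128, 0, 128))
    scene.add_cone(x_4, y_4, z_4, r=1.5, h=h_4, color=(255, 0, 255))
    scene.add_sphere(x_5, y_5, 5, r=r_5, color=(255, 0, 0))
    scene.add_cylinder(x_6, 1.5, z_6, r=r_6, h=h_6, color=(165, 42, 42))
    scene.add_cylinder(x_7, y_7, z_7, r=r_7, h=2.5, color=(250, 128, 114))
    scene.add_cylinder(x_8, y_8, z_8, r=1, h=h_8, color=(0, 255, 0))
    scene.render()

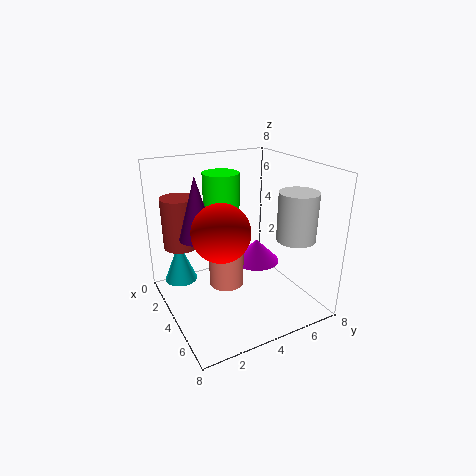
x_1 = 1, y_1 = 1.5, z_1 = 0.5, h_1 = 2.5, x_2 = 6.5, y_2 = 6, z_2 = 4.5, h_2 = 2.5, x_3 = 3, z_3 = 4, r_3 = 1, h_3 = 3.5, x_4 = 2, y_4 = 6.5, z_4 = 1, h_4 = 1.5, x_5 = 5, y_5 = 2.5, r_5 = 1.5, x_6 = 1.5, z_6 = 3, r_6 = 1, h_6 = 3, x_7 = 3.5, y_7 = 3.5, z_7 = 1, r_7 = 1, x_8 = 3, y_8 = 3.5, z_8 = 3.5, h_8 = 4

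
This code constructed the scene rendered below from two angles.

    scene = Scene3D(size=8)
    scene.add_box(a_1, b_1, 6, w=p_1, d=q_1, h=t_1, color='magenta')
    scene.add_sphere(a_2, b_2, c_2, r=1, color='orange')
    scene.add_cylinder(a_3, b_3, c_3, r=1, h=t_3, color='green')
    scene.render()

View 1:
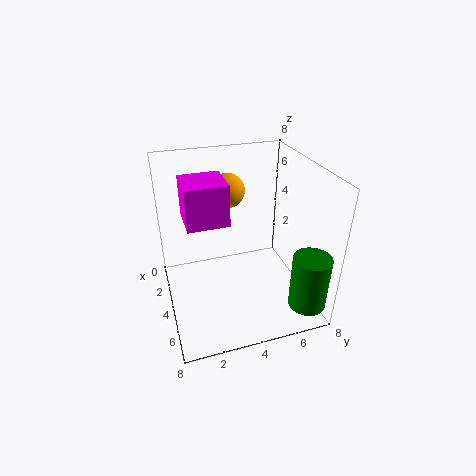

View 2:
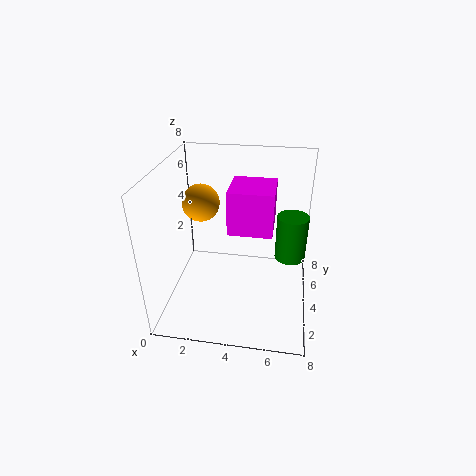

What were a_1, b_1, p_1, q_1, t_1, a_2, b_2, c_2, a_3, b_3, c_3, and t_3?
a_1 = 4
b_1 = 1
p_1 = 2
q_1 = 2
t_1 = 2
a_2 = 2
b_2 = 4
c_2 = 6
a_3 = 7
b_3 = 7
c_3 = 1
t_3 = 3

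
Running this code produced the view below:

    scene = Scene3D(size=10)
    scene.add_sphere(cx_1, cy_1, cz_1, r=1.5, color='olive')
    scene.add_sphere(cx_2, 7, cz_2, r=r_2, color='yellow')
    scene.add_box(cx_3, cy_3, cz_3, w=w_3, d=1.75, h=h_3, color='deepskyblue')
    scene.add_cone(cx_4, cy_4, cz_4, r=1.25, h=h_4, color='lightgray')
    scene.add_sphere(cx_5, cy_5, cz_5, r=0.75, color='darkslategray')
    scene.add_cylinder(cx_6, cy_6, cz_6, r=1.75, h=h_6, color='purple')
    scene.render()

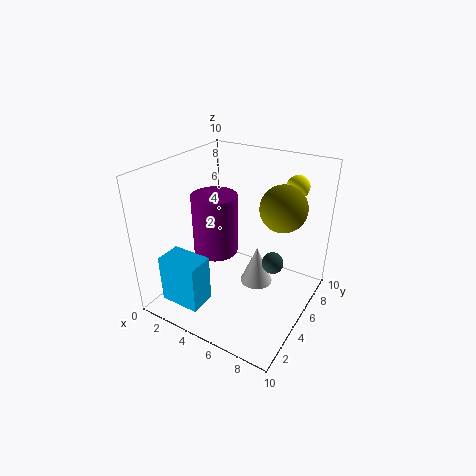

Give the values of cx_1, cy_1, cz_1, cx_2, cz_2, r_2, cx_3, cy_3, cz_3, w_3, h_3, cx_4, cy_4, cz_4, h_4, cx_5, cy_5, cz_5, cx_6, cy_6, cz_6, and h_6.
cx_1 = 8, cy_1 = 5.5, cz_1 = 7.75, cx_2 = 8.25, cz_2 = 8.75, r_2 = 0.75, cx_3 = 1.75, cy_3 = 0.5, cz_3 = 1.5, w_3 = 2.75, h_3 = 3.25, cx_4 = 5.5, cy_4 = 7, cz_4 = 0.25, h_4 = 3, cx_5 = 7.5, cy_5 = 5.5, cz_5 = 3.5, cx_6 = 2, cy_6 = 6.5, cz_6 = 2.25, h_6 = 4.75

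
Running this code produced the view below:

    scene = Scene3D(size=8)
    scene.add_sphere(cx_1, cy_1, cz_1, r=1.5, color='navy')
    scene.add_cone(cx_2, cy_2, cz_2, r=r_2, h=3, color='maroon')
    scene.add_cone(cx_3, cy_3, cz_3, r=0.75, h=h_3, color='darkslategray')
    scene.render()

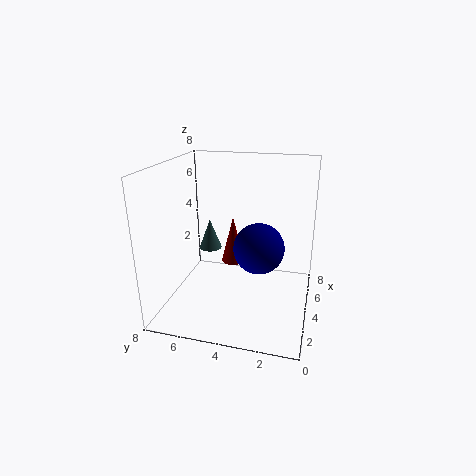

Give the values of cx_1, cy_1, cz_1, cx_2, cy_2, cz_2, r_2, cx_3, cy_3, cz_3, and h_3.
cx_1 = 5
cy_1 = 3
cz_1 = 3
cx_2 = 6.5
cy_2 = 5
cz_2 = 1.25
r_2 = 0.75
cx_3 = 7
cy_3 = 6.75
cz_3 = 1.75
h_3 = 2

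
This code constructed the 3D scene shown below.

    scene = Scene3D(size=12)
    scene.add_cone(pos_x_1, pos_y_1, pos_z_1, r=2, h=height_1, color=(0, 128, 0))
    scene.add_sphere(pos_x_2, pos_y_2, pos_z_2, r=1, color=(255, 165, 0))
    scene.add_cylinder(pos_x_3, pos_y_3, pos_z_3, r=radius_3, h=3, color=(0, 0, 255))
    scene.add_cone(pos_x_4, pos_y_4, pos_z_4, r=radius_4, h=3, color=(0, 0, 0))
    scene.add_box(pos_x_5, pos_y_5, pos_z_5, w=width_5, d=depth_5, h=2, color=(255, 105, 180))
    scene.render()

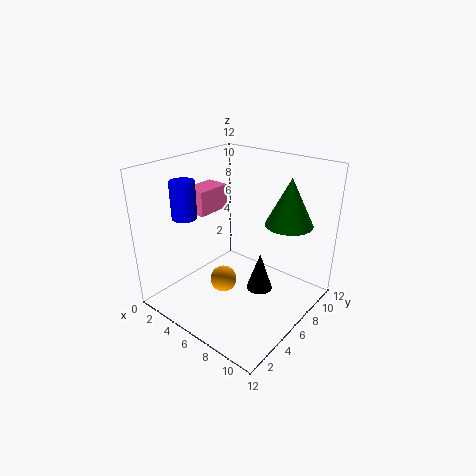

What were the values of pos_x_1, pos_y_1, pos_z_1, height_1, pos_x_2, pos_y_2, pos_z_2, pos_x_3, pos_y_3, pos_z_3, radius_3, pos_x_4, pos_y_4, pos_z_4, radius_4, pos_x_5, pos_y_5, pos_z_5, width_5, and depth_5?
pos_x_1 = 9, pos_y_1 = 9, pos_z_1 = 7, height_1 = 4, pos_x_2 = 7, pos_y_2 = 3, pos_z_2 = 4, pos_x_3 = 3, pos_y_3 = 3, pos_z_3 = 8, radius_3 = 1, pos_x_4 = 9, pos_y_4 = 5, pos_z_4 = 3, radius_4 = 1, pos_x_5 = 2, pos_y_5 = 4, pos_z_5 = 8, width_5 = 2, depth_5 = 3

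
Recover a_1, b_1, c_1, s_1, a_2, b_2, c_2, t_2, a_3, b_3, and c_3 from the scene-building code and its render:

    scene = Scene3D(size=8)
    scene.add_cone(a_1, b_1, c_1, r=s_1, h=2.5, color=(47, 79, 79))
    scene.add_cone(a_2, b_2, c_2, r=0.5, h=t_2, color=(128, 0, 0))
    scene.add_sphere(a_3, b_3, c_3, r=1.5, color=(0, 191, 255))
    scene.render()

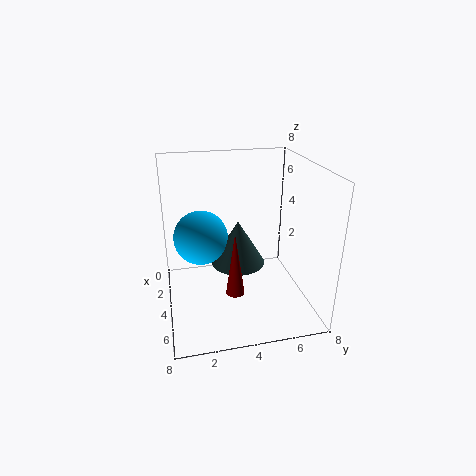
a_1 = 4, b_1 = 4, c_1 = 2.5, s_1 = 1.5, a_2 = 5.5, b_2 = 3.5, c_2 = 1.5, t_2 = 3.5, a_3 = 3.5, b_3 = 2, c_3 = 4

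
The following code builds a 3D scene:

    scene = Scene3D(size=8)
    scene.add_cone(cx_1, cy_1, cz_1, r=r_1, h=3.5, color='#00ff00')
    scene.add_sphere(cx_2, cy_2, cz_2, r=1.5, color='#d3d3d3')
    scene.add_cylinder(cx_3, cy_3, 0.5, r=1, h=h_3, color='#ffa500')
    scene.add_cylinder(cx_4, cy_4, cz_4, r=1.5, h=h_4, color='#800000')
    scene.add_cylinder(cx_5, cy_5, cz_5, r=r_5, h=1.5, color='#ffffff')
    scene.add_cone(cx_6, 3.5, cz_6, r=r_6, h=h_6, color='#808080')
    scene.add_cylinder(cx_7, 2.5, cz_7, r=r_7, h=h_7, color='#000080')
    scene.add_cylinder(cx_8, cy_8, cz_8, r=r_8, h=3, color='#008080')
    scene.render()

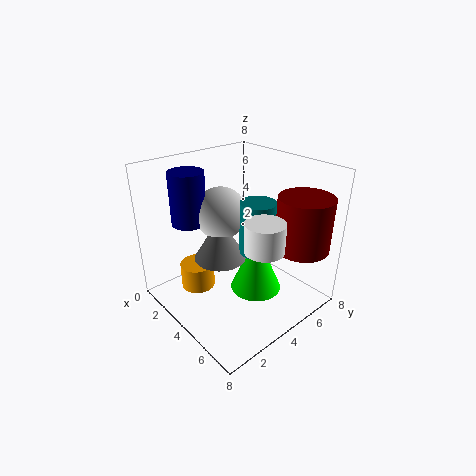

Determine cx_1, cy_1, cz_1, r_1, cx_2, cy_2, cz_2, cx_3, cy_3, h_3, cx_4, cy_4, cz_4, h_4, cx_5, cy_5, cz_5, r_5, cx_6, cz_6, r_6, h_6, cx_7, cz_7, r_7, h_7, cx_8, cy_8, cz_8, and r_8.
cx_1 = 4.5; cy_1 = 5; cz_1 = 0.5; r_1 = 1.5; cx_2 = 2.5; cy_2 = 4; cz_2 = 5; cx_3 = 2; cy_3 = 2.5; h_3 = 1.5; cx_4 = 6.5; cy_4 = 6.5; cz_4 = 3.5; h_4 = 3; cx_5 = 6.5; cy_5 = 3.5; cz_5 = 4.5; r_5 = 1; cx_6 = 3; cz_6 = 2.5; r_6 = 1.5; h_6 = 2.5; cx_7 = 1.5; cz_7 = 4.5; r_7 = 1; h_7 = 3; cx_8 = 4.5; cy_8 = 5; cz_8 = 3; r_8 = 1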